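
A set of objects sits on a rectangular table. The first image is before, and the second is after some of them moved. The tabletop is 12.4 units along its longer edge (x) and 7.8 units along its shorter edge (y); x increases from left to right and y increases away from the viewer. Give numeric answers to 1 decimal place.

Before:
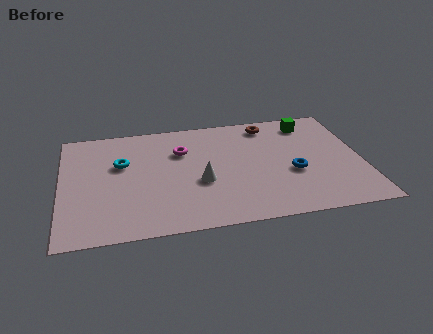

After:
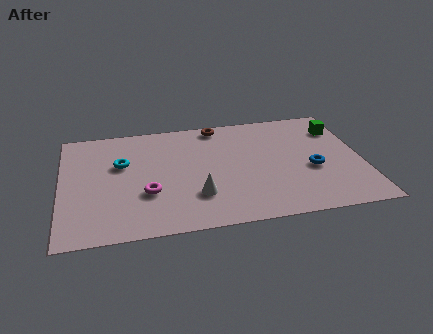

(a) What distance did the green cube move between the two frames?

1.3

From (10.4, 6.5) to (11.6, 5.9), the green cube covered √(1.2² + 0.6²) ≈ 1.3 units.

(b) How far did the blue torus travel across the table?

0.8

The blue torus was near (9.5, 3.1) before and (10.3, 3.2) after, so it travelled √(0.8² + 0.1²) ≈ 0.8 units.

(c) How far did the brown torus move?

2.1

From (8.7, 6.7) to (6.6, 7.0), the brown torus covered √(2.1² + 0.3²) ≈ 2.1 units.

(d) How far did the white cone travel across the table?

0.9

The white cone moved from about (5.7, 3.1) to (5.5, 2.2), a distance of √(0.2² + 0.9²) ≈ 0.9.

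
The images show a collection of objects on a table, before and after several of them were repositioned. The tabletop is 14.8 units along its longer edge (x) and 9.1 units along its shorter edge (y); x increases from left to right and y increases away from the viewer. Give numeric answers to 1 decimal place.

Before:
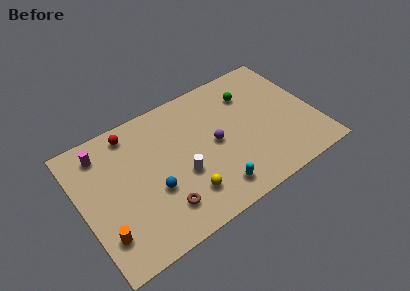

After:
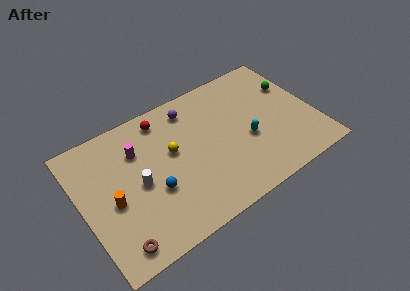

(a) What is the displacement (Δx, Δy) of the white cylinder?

(-2.6, 0.8)

The white cylinder was at about (6.1, 3.5) and moved to about (3.5, 4.3).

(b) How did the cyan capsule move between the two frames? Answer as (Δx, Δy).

(2.6, 2.2)

The cyan capsule was at about (7.8, 1.5) and moved to about (10.4, 3.7).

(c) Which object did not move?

the blue sphere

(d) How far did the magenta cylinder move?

2.3

The magenta cylinder moved from about (1.7, 7.5) to (3.8, 6.5), a distance of √(2.1² + 1.0²) ≈ 2.3.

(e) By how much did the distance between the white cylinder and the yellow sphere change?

+1.1

They were about 1.4 units apart before and 2.5 after — 1.1 units further apart.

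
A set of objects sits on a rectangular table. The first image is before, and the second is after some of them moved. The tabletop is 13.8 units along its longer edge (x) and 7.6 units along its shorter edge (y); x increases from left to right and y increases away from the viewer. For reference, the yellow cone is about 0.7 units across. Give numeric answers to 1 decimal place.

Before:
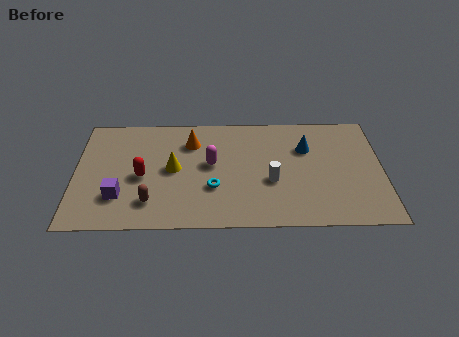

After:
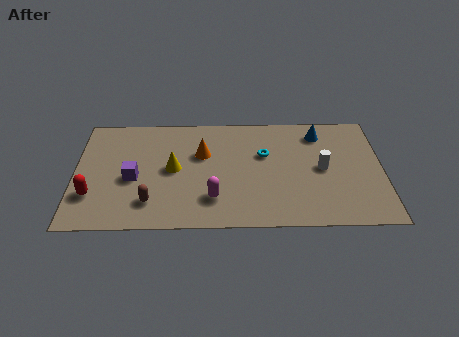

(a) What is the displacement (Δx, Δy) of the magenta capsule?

(0.1, -2.3)

The magenta capsule started near (6.1, 4.2) and ended near (6.2, 1.9).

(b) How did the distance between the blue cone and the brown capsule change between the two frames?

+1.0

The distance was about 7.8 in the first image and 8.8 in the second, so they moved 1.0 units further apart.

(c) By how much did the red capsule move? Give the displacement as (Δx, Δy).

(-2.2, -1.2)

The red capsule was at about (3.0, 3.4) and moved to about (0.8, 2.2).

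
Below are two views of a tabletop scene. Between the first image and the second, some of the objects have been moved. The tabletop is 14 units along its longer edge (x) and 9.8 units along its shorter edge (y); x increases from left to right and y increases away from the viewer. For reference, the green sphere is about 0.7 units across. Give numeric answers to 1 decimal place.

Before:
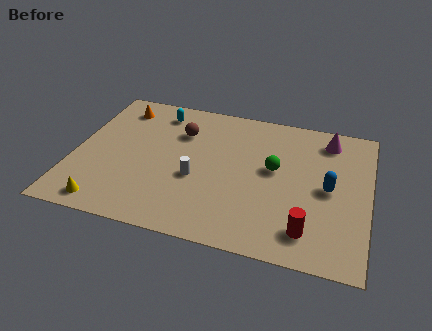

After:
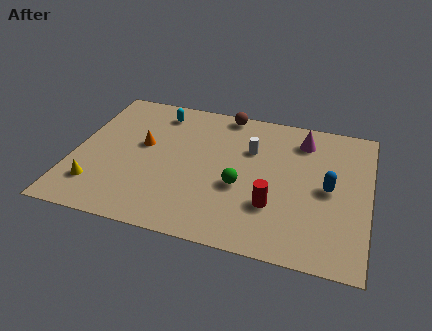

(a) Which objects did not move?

the blue capsule and the cyan capsule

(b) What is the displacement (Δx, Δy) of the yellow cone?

(-0.6, 1.1)

The yellow cone started near (1.9, 1.1) and ended near (1.3, 2.2).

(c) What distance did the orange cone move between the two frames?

2.9

The orange cone moved from about (1.8, 8.1) to (3.2, 5.6), a distance of √(1.4² + 2.5²) ≈ 2.9.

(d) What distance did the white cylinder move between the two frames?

3.6

The white cylinder was near (5.9, 3.9) before and (8.3, 6.6) after, so it travelled √(2.4² + 2.7²) ≈ 3.6 units.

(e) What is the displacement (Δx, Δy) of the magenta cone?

(-1.2, -0.3)

The magenta cone started near (11.9, 8.2) and ended near (10.7, 7.9).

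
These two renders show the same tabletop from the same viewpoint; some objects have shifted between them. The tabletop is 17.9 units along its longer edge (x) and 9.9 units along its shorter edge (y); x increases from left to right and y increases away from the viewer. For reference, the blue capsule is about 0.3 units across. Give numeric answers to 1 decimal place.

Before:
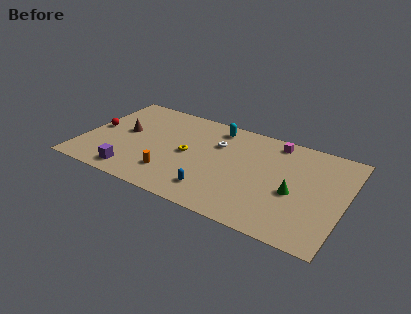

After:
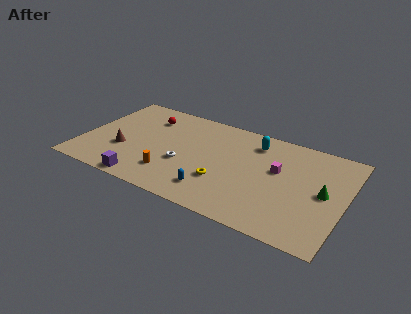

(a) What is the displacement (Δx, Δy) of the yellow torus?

(2.7, -1.7)

The yellow torus started near (7.2, 4.9) and ended near (9.9, 3.2).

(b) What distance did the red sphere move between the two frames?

4.1

The red sphere moved from about (0.8, 5.0) to (4.0, 7.6), a distance of √(3.2² + 2.6²) ≈ 4.1.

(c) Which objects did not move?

the blue capsule and the orange cylinder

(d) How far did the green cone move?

2.1

The green cone moved from about (14.6, 4.2) to (16.5, 5.0), a distance of √(1.9² + 0.8²) ≈ 2.1.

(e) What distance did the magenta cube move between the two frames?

2.8

The magenta cube moved from about (12.8, 8.7) to (13.3, 5.9), a distance of √(0.5² + 2.8²) ≈ 2.8.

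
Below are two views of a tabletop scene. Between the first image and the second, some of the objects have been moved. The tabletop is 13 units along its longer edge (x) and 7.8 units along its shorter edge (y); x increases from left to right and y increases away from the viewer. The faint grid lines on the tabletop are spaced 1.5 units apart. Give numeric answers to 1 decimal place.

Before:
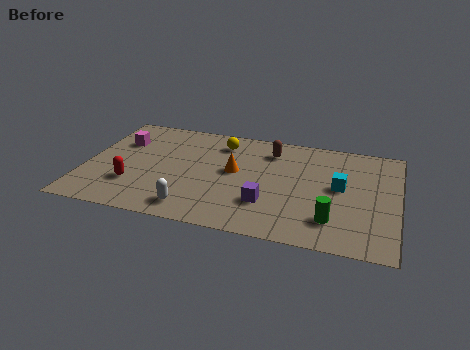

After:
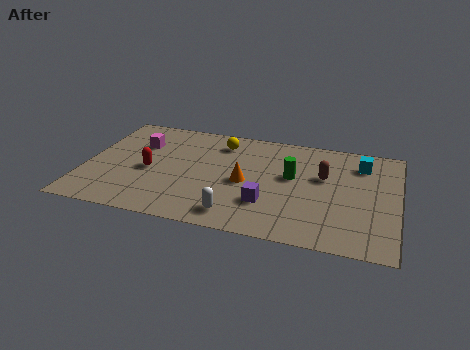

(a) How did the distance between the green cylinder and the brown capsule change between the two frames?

-3.9

They were about 5.2 units apart before and 1.3 after — 3.9 units closer together.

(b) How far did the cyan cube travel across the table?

2.1

The cyan cube moved from about (10.6, 4.2) to (11.4, 6.1), a distance of √(0.8² + 1.9²) ≈ 2.1.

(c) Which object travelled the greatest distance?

the green cylinder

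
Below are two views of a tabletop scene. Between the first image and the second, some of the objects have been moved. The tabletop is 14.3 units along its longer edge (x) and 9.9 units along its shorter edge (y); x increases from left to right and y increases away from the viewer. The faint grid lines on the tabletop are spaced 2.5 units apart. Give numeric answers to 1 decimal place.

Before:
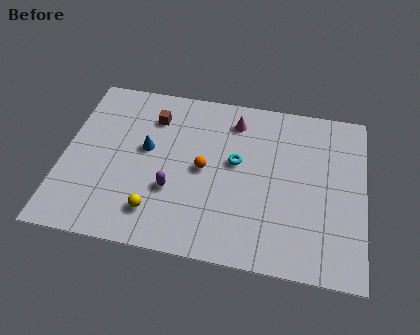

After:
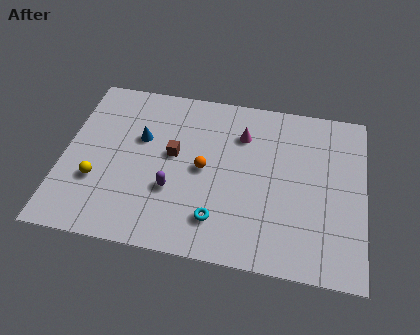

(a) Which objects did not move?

the orange sphere and the purple capsule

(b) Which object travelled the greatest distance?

the cyan torus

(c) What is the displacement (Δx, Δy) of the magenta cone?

(0.4, -0.8)

From the two frames, the magenta cone sits at roughly (8.0, 8.1) before and (8.4, 7.3) after.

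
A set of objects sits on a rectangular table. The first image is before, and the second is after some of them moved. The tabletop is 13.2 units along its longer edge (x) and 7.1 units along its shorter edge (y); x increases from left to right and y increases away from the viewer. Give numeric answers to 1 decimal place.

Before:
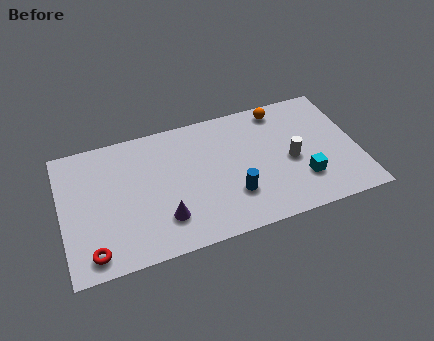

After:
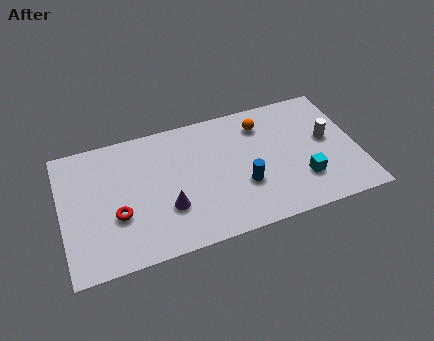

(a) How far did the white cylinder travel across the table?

1.8

From (10.2, 3.2) to (11.9, 3.9), the white cylinder covered √(1.7² + 0.7²) ≈ 1.8 units.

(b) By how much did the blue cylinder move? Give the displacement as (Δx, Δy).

(0.5, 0.4)

The blue cylinder was at about (7.5, 2.1) and moved to about (8.0, 2.5).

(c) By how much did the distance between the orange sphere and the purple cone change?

-1.5

Before: roughly 7.1 units apart; after: 5.6. That's 1.5 units closer together.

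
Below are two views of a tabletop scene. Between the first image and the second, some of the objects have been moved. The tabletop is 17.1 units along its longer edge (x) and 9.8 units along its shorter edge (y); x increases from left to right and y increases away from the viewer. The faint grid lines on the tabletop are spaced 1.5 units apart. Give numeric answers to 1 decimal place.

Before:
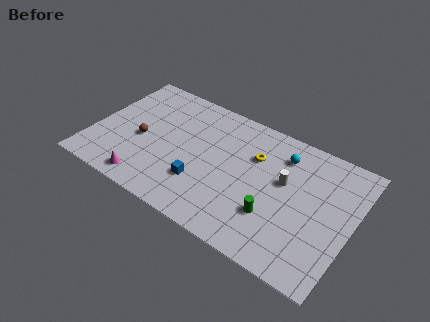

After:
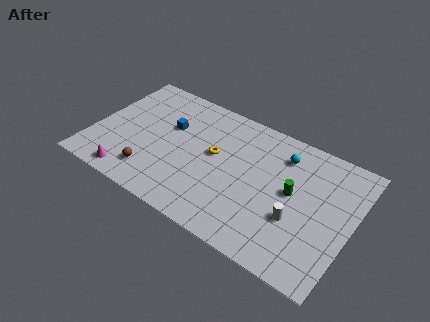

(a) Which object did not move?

the cyan sphere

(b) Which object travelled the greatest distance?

the blue cube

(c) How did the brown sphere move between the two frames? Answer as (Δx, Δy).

(1.1, -2.3)

The brown sphere started near (3.2, 4.3) and ended near (4.3, 2.0).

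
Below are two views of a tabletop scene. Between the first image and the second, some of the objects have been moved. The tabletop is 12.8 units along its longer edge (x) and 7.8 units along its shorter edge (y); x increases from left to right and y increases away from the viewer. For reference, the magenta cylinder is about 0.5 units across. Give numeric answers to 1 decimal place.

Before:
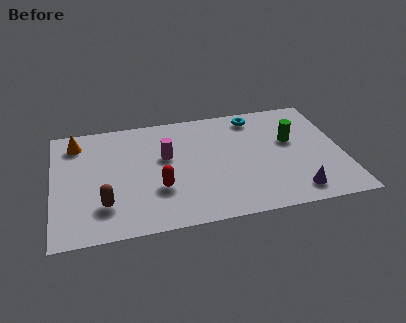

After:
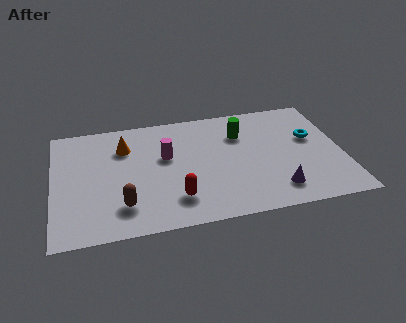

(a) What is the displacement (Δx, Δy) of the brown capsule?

(0.8, -0.2)

From the two frames, the brown capsule sits at roughly (2.2, 2.0) before and (3.0, 1.8) after.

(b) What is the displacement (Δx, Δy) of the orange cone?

(2.1, -0.7)

The orange cone was at about (1.1, 6.4) and moved to about (3.2, 5.7).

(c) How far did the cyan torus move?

3.1

The cyan torus moved from about (9.1, 6.7) to (11.5, 4.7), a distance of √(2.4² + 2.0²) ≈ 3.1.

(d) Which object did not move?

the magenta cylinder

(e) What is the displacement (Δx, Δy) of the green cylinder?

(-2.2, 0.9)

The green cylinder was at about (10.6, 4.7) and moved to about (8.4, 5.6).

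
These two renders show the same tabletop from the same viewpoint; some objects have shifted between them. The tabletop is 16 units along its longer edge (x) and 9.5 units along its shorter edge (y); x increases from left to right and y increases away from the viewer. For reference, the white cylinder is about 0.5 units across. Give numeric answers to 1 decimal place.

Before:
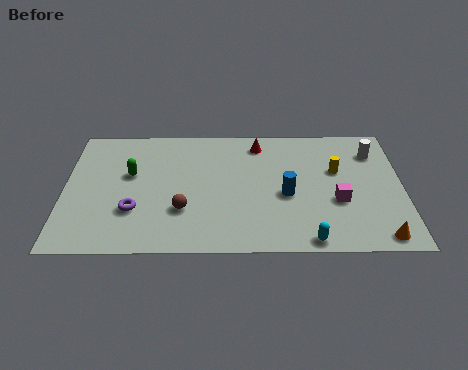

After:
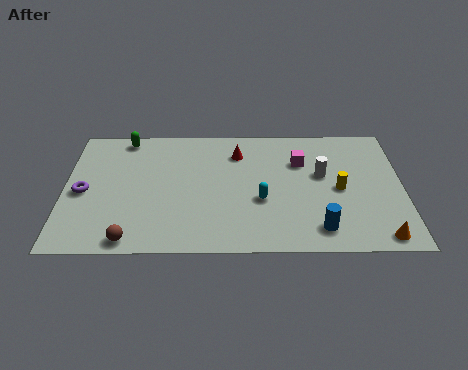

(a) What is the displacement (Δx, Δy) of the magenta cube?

(-1.7, 3.0)

From the two frames, the magenta cube sits at roughly (12.9, 3.6) before and (11.2, 6.6) after.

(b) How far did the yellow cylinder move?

1.4

The yellow cylinder moved from about (12.9, 5.9) to (13.0, 4.5), a distance of √(0.1² + 1.4²) ≈ 1.4.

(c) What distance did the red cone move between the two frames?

1.2

From (9.2, 8.0) to (8.2, 7.3), the red cone covered √(1.0² + 0.7²) ≈ 1.2 units.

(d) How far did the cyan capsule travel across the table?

3.6

From (11.5, 0.8) to (9.3, 3.7), the cyan capsule covered √(2.2² + 2.9²) ≈ 3.6 units.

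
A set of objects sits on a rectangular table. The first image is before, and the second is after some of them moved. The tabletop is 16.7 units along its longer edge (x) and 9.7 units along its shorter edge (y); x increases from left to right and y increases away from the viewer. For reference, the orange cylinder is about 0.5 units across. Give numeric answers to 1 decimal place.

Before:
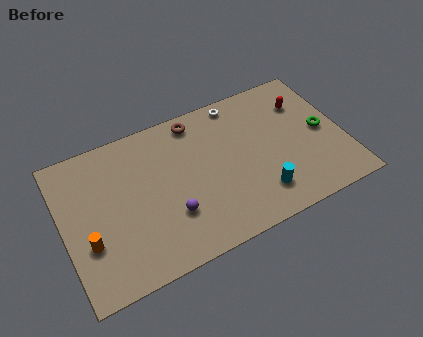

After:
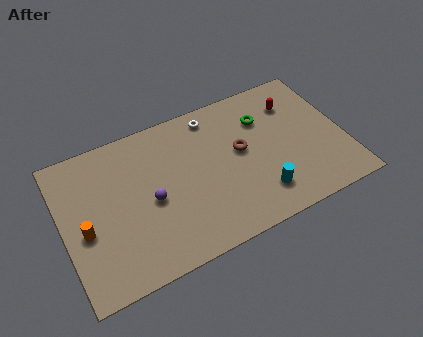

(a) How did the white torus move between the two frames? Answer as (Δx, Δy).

(-1.6, -0.3)

From the two frames, the white torus sits at roughly (10.9, 8.7) before and (9.3, 8.4) after.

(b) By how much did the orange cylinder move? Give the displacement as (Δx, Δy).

(-0.1, 0.8)

The orange cylinder was at about (1.3, 3.3) and moved to about (1.2, 4.1).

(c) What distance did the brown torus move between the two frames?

3.9

The brown torus was near (8.3, 8.5) before and (10.6, 5.4) after, so it travelled √(2.3² + 3.1²) ≈ 3.9 units.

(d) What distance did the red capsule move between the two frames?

0.6

The red capsule moved from about (14.7, 7.1) to (14.1, 7.3), a distance of √(0.6² + 0.2²) ≈ 0.6.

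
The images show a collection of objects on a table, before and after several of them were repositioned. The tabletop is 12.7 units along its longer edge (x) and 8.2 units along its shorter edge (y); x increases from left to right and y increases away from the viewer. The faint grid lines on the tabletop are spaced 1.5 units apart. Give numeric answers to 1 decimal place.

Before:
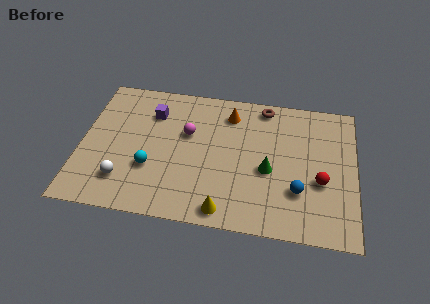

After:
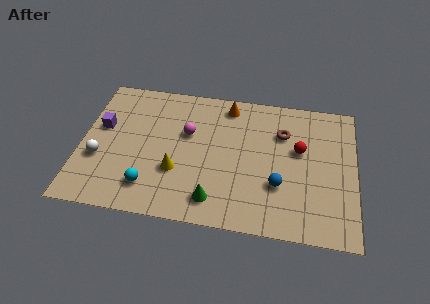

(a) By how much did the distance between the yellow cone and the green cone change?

-0.9

Before: roughly 3.2 units apart; after: 2.3. That's 0.9 units closer together.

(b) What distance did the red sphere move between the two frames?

2.0

The red sphere was near (11.1, 3.2) before and (10.1, 4.9) after, so it travelled √(1.0² + 1.7²) ≈ 2.0 units.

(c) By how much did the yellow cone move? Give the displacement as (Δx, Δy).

(-2.3, 1.9)

From the two frames, the yellow cone sits at roughly (6.8, 0.9) before and (4.5, 2.8) after.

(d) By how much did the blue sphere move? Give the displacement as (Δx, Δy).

(-0.9, 0.2)

From the two frames, the blue sphere sits at roughly (10.1, 2.5) before and (9.2, 2.7) after.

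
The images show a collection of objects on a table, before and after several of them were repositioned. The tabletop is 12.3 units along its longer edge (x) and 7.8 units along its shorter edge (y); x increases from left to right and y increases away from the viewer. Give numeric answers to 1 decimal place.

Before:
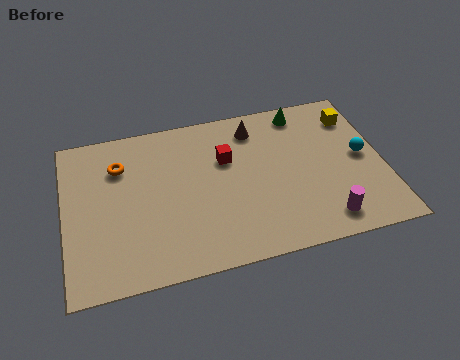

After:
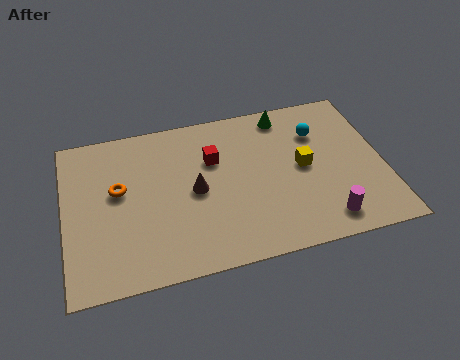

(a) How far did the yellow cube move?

3.0

The yellow cube moved from about (11.4, 6.1) to (9.2, 4.0), a distance of √(2.2² + 2.1²) ≈ 3.0.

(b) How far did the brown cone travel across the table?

3.6

The brown cone was near (7.5, 6.4) before and (5.0, 3.8) after, so it travelled √(2.5² + 2.6²) ≈ 3.6 units.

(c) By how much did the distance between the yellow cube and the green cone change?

+0.7

They were about 2.1 units apart before and 2.8 after — 0.7 units further apart.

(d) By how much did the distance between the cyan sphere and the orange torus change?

-1.6

They were about 9.5 units apart before and 7.9 after — 1.6 units closer together.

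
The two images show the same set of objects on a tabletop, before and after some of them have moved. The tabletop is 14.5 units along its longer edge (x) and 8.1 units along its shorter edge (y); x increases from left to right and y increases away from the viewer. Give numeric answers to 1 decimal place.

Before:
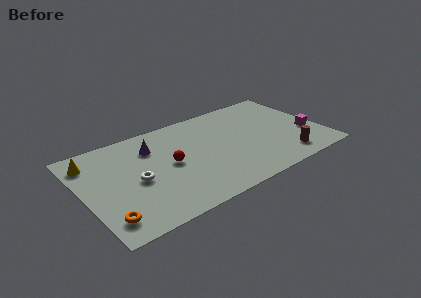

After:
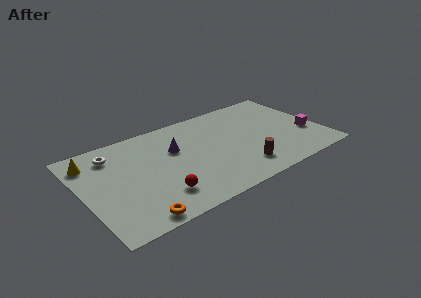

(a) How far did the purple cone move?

1.5

From (4.4, 6.0) to (5.7, 5.2), the purple cone covered √(1.3² + 0.8²) ≈ 1.5 units.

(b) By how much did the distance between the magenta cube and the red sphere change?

+1.0

Before: roughly 8.5 units apart; after: 9.5. That's 1.0 units further apart.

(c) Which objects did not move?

the magenta cube and the yellow cone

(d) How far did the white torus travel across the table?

3.0

From (3.1, 3.7) to (2.1, 6.5), the white torus covered √(1.0² + 2.8²) ≈ 3.0 units.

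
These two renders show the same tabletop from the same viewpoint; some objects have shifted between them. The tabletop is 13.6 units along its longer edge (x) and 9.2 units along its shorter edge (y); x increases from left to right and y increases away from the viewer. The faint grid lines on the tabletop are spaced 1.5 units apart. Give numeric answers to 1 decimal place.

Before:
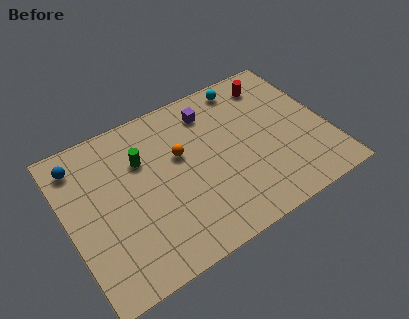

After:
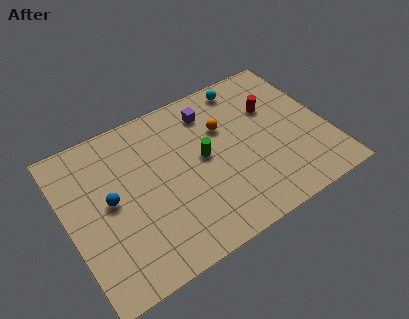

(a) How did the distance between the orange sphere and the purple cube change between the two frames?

-1.2

The distance was about 2.6 in the first image and 1.4 in the second, so they moved 1.2 units closer together.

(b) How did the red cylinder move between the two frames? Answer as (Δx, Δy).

(-0.3, -1.5)

From the two frames, the red cylinder sits at roughly (11.3, 7.6) before and (11.0, 6.1) after.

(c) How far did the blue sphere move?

3.0

The blue sphere moved from about (1.0, 7.6) to (2.2, 4.8), a distance of √(1.2² + 2.8²) ≈ 3.0.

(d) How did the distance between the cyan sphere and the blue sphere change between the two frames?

-0.5

The distance was about 8.9 in the first image and 8.4 in the second, so they moved 0.5 units closer together.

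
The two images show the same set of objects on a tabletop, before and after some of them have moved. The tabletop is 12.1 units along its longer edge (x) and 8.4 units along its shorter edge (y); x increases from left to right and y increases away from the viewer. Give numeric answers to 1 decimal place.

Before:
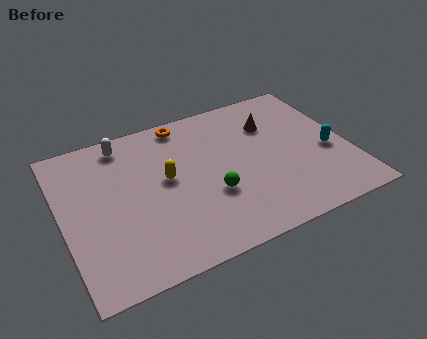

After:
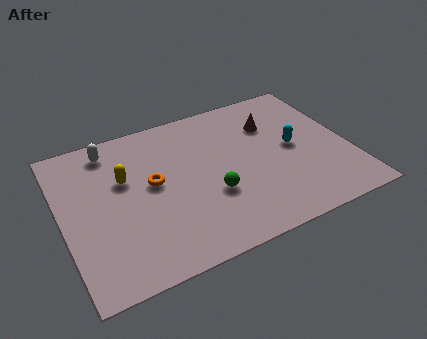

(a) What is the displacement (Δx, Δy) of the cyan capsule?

(-1.4, 0.8)

The cyan capsule was at about (11.2, 3.5) and moved to about (9.8, 4.3).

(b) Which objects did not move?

the green sphere and the brown cone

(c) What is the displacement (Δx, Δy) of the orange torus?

(-1.7, -2.9)

The orange torus was at about (5.5, 7.5) and moved to about (3.8, 4.6).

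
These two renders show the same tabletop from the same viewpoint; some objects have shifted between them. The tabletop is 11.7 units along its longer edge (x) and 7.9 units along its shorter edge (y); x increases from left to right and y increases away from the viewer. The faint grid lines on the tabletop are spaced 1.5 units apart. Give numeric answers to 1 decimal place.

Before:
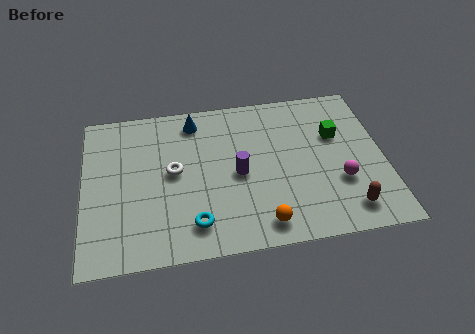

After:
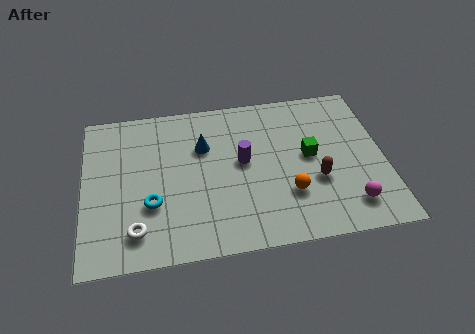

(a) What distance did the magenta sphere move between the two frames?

1.2

From (9.9, 2.7) to (10.2, 1.5), the magenta sphere covered √(0.3² + 1.2²) ≈ 1.2 units.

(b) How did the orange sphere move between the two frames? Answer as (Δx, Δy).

(1.1, 1.3)

The orange sphere started near (6.8, 1.1) and ended near (7.9, 2.4).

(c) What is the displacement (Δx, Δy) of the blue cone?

(0.3, -1.4)

The blue cone started near (4.4, 6.7) and ended near (4.7, 5.3).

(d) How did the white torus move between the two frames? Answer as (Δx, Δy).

(-1.5, -2.7)

The white torus started near (3.5, 4.2) and ended near (2.0, 1.5).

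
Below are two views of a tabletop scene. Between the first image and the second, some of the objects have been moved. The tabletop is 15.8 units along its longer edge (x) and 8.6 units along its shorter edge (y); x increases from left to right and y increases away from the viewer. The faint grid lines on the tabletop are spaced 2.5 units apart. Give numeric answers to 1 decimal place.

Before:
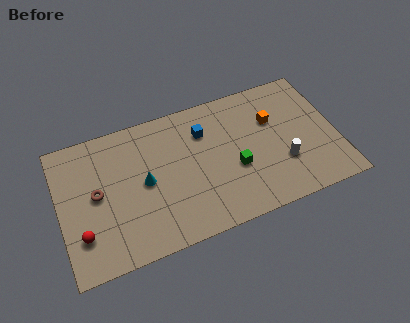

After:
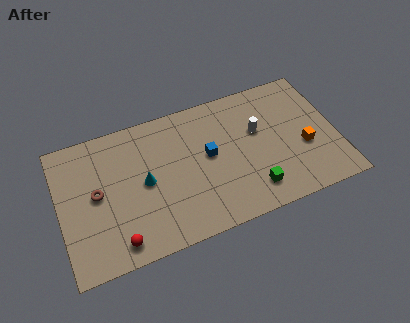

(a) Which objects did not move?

the brown torus and the cyan cone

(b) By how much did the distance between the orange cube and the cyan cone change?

+1.5

The distance was about 7.6 in the first image and 9.1 in the second, so they moved 1.5 units further apart.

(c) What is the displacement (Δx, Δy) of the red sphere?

(1.9, -1.1)

The red sphere was at about (1.1, 2.3) and moved to about (3.0, 1.2).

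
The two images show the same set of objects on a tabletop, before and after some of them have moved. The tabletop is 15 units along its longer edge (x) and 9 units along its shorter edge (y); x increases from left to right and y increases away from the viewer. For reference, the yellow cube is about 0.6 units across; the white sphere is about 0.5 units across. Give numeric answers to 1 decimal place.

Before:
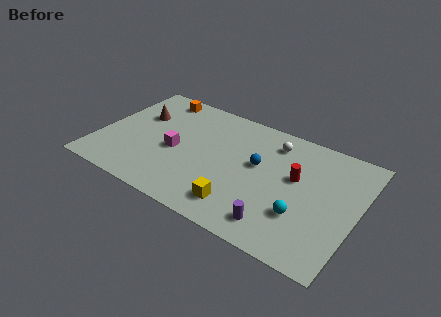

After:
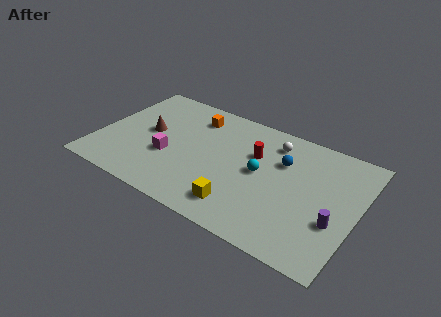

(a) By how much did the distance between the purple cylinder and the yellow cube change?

+3.2

Before: roughly 2.2 units apart; after: 5.4. That's 3.2 units further apart.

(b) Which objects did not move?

the yellow cube and the white sphere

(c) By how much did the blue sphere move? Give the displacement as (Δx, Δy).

(1.3, 0.9)

From the two frames, the blue sphere sits at roughly (9.2, 5.2) before and (10.5, 6.1) after.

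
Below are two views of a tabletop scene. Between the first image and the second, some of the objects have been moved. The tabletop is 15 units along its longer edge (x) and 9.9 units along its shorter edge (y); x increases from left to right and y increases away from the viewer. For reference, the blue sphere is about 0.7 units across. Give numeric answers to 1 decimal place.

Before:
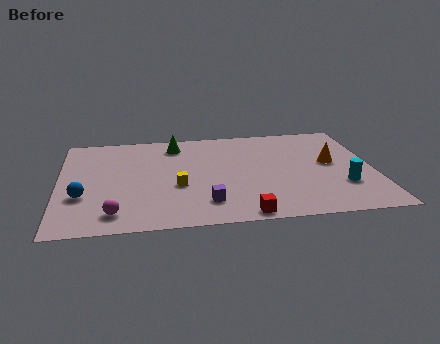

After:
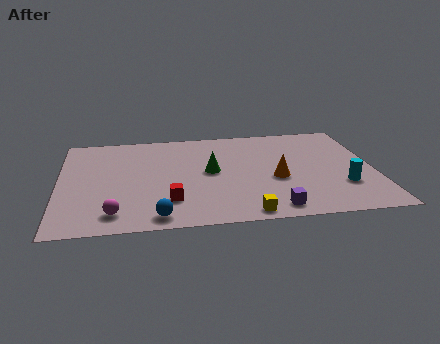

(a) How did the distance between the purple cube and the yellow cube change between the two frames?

-0.9

The distance was about 2.2 in the first image and 1.3 in the second, so they moved 0.9 units closer together.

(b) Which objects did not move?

the magenta sphere and the cyan cylinder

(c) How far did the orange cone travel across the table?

3.0

The orange cone was near (13.0, 5.4) before and (10.3, 4.1) after, so it travelled √(2.7² + 1.3²) ≈ 3.0 units.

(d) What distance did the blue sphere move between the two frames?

4.2

The blue sphere moved from about (1.1, 3.4) to (4.6, 1.1), a distance of √(3.5² + 2.3²) ≈ 4.2.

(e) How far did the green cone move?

3.4

The green cone was near (5.6, 8.2) before and (7.2, 5.2) after, so it travelled √(1.6² + 3.0²) ≈ 3.4 units.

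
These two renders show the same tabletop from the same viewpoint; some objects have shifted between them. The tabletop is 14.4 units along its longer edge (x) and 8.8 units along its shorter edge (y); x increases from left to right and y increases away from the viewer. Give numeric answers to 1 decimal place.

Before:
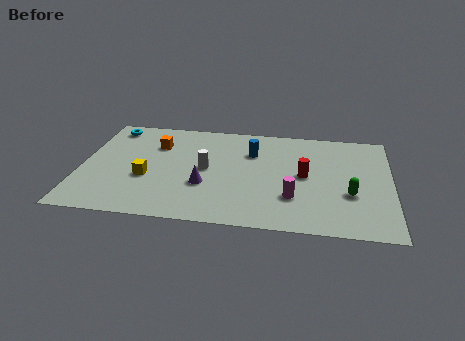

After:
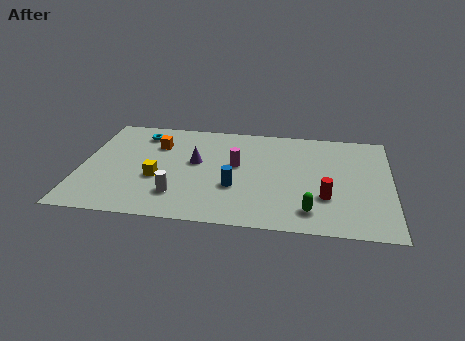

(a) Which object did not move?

the orange cube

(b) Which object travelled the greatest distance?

the magenta cylinder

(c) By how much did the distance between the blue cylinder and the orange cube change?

+0.5

Before: roughly 4.5 units apart; after: 5.0. That's 0.5 units further apart.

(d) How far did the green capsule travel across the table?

2.4

The green capsule was near (12.5, 3.2) before and (10.7, 1.6) after, so it travelled √(1.8² + 1.6²) ≈ 2.4 units.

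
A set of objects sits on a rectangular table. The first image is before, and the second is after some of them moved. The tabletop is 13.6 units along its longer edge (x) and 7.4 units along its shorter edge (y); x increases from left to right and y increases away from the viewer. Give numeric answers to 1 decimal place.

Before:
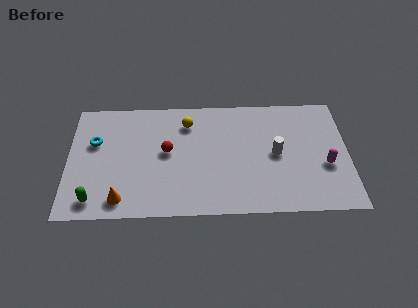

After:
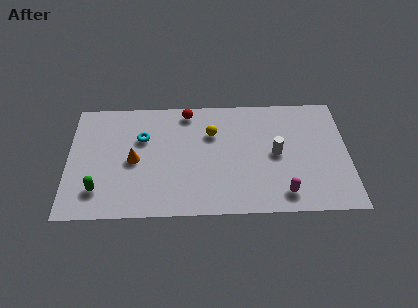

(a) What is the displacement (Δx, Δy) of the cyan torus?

(2.3, 0.2)

The cyan torus was at about (1.3, 4.7) and moved to about (3.6, 4.9).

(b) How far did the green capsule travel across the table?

0.6

The green capsule was near (1.3, 1.1) before and (1.5, 1.7) after, so it travelled √(0.2² + 0.6²) ≈ 0.6 units.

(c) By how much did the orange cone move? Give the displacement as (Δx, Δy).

(0.6, 2.4)

The orange cone started near (2.6, 1.1) and ended near (3.2, 3.5).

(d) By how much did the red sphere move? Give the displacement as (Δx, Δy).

(1.0, 2.5)

From the two frames, the red sphere sits at roughly (4.8, 4.0) before and (5.8, 6.5) after.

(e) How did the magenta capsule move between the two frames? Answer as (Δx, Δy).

(-2.1, -1.7)

From the two frames, the magenta capsule sits at roughly (12.5, 2.9) before and (10.4, 1.2) after.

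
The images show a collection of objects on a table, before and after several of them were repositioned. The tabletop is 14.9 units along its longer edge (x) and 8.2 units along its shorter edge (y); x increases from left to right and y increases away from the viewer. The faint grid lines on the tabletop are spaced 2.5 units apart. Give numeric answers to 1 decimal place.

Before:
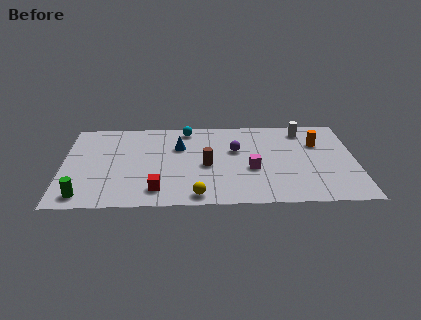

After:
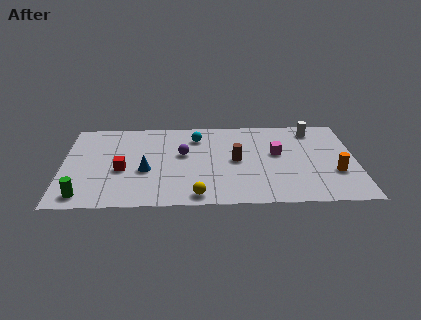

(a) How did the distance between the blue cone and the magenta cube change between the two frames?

+2.5

They were about 4.3 units apart before and 6.8 after — 2.5 units further apart.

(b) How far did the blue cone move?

2.8

The blue cone moved from about (5.9, 5.5) to (4.2, 3.3), a distance of √(1.7² + 2.2²) ≈ 2.8.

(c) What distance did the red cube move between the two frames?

2.6

From (4.8, 1.5) to (3.0, 3.4), the red cube covered √(1.8² + 1.9²) ≈ 2.6 units.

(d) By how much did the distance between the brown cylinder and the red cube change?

+2.5

The distance was about 3.3 in the first image and 5.8 in the second, so they moved 2.5 units further apart.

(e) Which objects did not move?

the green cylinder and the yellow sphere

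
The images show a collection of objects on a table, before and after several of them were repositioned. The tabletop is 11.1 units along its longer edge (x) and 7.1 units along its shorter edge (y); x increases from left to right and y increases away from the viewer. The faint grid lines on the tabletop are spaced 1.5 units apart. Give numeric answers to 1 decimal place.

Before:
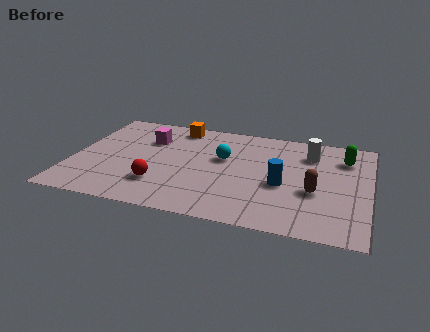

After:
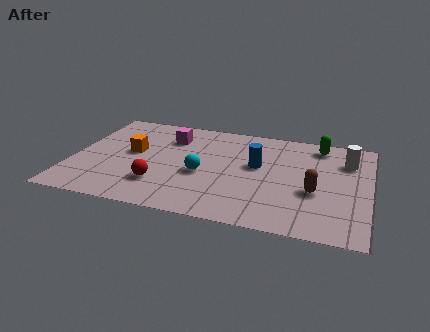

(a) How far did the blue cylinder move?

1.5

The blue cylinder was near (7.9, 3.0) before and (6.9, 4.1) after, so it travelled √(1.0² + 1.1²) ≈ 1.5 units.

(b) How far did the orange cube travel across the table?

2.7

The orange cube was near (3.7, 6.2) before and (2.2, 3.9) after, so it travelled √(1.5² + 2.3²) ≈ 2.7 units.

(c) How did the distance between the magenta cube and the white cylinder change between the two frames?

+0.6

They were about 6.1 units apart before and 6.7 after — 0.6 units further apart.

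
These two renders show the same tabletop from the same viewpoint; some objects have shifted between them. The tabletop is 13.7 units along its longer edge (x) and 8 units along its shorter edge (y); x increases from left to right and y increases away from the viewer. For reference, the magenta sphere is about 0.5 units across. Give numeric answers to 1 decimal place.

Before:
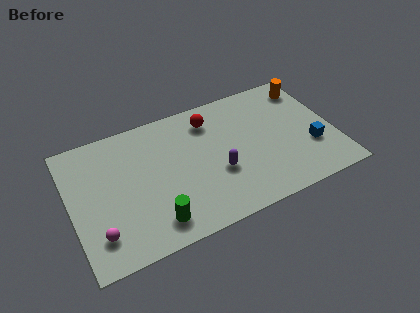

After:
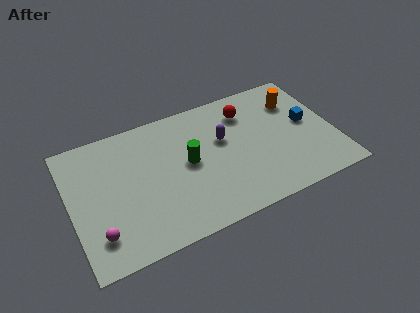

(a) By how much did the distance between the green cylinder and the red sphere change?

-2.2

The distance was about 6.1 in the first image and 3.9 in the second, so they moved 2.2 units closer together.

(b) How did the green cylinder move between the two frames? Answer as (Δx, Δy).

(2.1, 2.8)

From the two frames, the green cylinder sits at roughly (4.0, 1.4) before and (6.1, 4.2) after.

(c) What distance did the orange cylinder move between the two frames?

1.1

The orange cylinder was near (12.8, 6.6) before and (12.0, 5.9) after, so it travelled √(0.8² + 0.7²) ≈ 1.1 units.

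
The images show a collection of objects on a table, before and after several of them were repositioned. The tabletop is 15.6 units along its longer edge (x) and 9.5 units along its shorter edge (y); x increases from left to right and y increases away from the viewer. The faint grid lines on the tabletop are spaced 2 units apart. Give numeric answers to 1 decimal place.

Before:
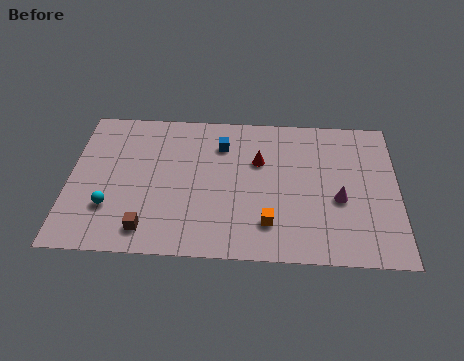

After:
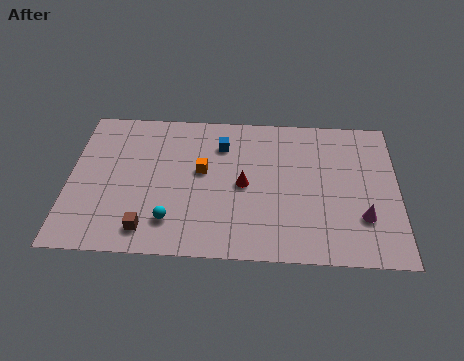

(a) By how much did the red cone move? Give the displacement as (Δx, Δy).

(-0.7, -1.6)

From the two frames, the red cone sits at roughly (9.0, 6.2) before and (8.3, 4.6) after.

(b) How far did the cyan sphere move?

3.0

The cyan sphere was near (2.0, 2.8) before and (4.9, 2.1) after, so it travelled √(2.9² + 0.7²) ≈ 3.0 units.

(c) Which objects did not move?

the blue cube and the brown cube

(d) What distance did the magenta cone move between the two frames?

1.6

The magenta cone was near (12.8, 3.9) before and (13.9, 2.8) after, so it travelled √(1.1² + 1.1²) ≈ 1.6 units.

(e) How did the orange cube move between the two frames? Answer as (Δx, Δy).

(-3.2, 3.2)

From the two frames, the orange cube sits at roughly (9.5, 2.2) before and (6.3, 5.4) after.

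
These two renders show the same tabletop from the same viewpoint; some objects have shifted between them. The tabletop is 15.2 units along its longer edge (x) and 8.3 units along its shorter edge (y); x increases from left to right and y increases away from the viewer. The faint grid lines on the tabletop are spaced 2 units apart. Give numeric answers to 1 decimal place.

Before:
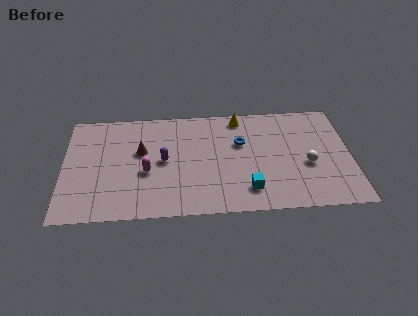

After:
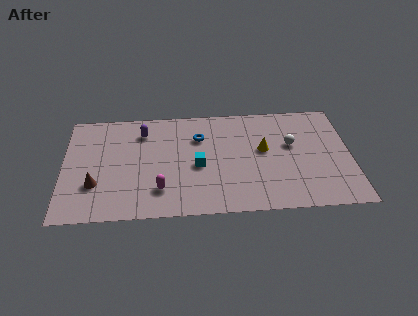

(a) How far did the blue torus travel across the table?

2.3

The blue torus moved from about (9.4, 5.3) to (7.2, 5.9), a distance of √(2.2² + 0.6²) ≈ 2.3.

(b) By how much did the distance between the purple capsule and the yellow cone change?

+1.5

Before: roughly 5.1 units apart; after: 6.6. That's 1.5 units further apart.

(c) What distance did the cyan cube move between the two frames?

3.3

From (9.7, 1.7) to (7.1, 3.7), the cyan cube covered √(2.6² + 2.0²) ≈ 3.3 units.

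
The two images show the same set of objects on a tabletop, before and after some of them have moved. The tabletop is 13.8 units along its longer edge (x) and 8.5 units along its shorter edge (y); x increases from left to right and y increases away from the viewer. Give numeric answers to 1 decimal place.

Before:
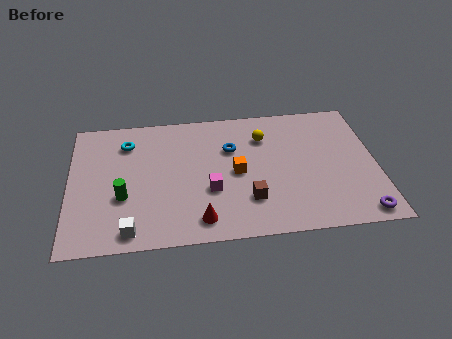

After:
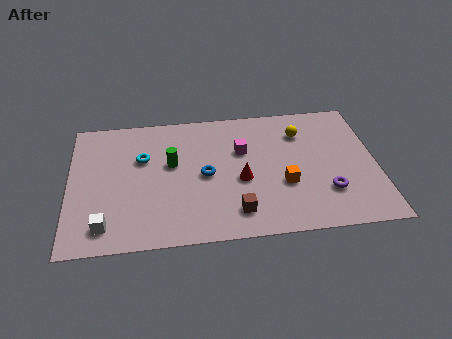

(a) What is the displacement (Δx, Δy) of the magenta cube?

(1.5, 2.4)

The magenta cube started near (6.3, 3.1) and ended near (7.8, 5.5).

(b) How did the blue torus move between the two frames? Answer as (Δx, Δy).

(-1.2, -1.6)

From the two frames, the blue torus sits at roughly (7.3, 5.7) before and (6.1, 4.1) after.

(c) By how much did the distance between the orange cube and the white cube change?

+2.5

The distance was about 5.7 in the first image and 8.2 in the second, so they moved 2.5 units further apart.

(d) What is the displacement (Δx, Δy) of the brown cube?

(-0.6, -0.7)

From the two frames, the brown cube sits at roughly (8.0, 2.3) before and (7.4, 1.6) after.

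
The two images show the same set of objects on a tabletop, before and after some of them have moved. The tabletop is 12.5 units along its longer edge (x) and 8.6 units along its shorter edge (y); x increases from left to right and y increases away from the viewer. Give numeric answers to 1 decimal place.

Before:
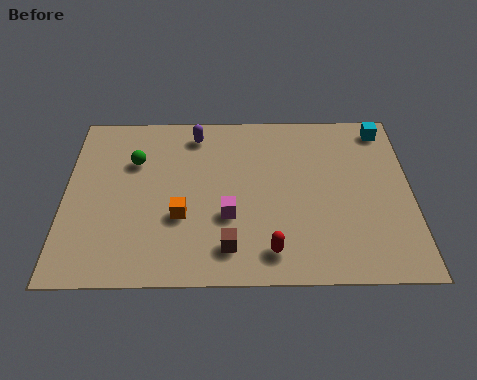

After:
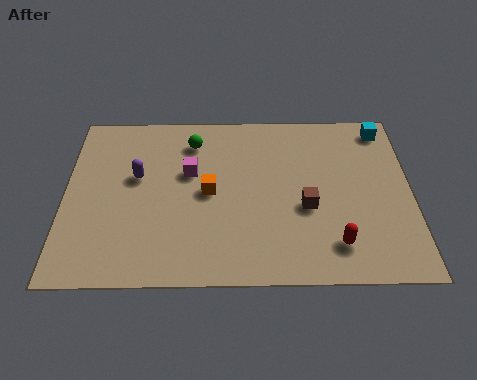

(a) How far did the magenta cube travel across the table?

2.6

From (5.9, 3.1) to (4.5, 5.3), the magenta cube covered √(1.4² + 2.2²) ≈ 2.6 units.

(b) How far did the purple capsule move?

3.0

The purple capsule moved from about (4.7, 7.3) to (2.6, 5.1), a distance of √(2.1² + 2.2²) ≈ 3.0.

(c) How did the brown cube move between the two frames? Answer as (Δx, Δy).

(2.8, 1.9)

The brown cube started near (5.9, 1.6) and ended near (8.7, 3.5).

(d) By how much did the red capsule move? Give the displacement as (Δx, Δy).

(2.3, 0.3)

From the two frames, the red capsule sits at roughly (7.4, 1.4) before and (9.7, 1.7) after.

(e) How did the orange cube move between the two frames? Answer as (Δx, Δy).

(1.0, 1.2)

The orange cube was at about (4.2, 3.1) and moved to about (5.2, 4.3).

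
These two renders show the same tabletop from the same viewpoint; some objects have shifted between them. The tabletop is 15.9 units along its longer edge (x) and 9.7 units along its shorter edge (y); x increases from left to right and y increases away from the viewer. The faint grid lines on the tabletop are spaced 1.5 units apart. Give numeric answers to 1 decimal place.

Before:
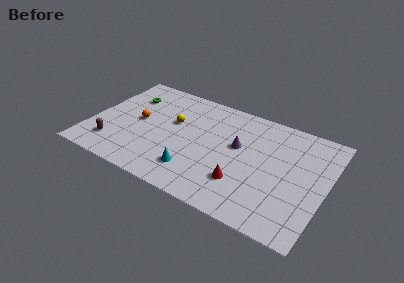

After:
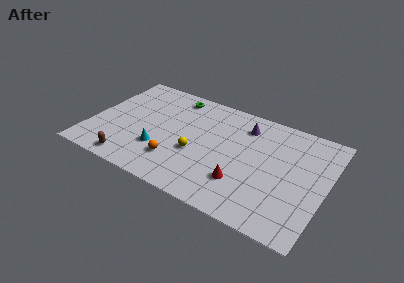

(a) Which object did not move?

the red cone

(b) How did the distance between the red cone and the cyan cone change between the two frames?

+2.5

The distance was about 3.2 in the first image and 5.7 in the second, so they moved 2.5 units further apart.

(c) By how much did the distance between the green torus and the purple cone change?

-2.9

Before: roughly 7.9 units apart; after: 5.0. That's 2.9 units closer together.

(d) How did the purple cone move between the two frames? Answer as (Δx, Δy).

(0.2, 2.0)

From the two frames, the purple cone sits at roughly (9.9, 5.7) before and (10.1, 7.7) after.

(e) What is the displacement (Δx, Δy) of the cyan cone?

(-2.5, 0.8)

The cyan cone was at about (7.4, 2.2) and moved to about (4.9, 3.0).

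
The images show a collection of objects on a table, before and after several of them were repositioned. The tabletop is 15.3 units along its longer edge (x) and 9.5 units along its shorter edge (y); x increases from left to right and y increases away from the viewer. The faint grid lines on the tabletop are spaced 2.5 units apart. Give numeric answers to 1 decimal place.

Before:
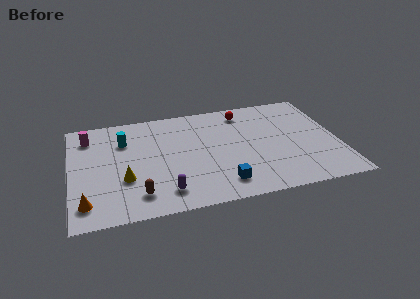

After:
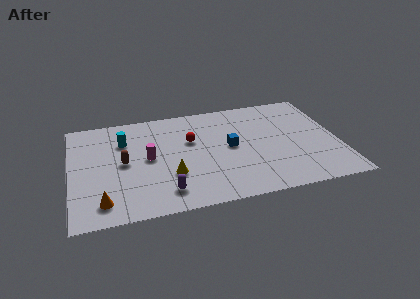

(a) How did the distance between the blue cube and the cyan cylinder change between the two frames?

-1.1

The distance was about 7.4 in the first image and 6.3 in the second, so they moved 1.1 units closer together.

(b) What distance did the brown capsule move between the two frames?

3.1

The brown capsule was near (3.7, 1.8) before and (3.0, 4.8) after, so it travelled √(0.7² + 3.0²) ≈ 3.1 units.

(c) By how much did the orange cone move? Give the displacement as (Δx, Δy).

(0.9, -0.1)

From the two frames, the orange cone sits at roughly (0.8, 1.7) before and (1.7, 1.6) after.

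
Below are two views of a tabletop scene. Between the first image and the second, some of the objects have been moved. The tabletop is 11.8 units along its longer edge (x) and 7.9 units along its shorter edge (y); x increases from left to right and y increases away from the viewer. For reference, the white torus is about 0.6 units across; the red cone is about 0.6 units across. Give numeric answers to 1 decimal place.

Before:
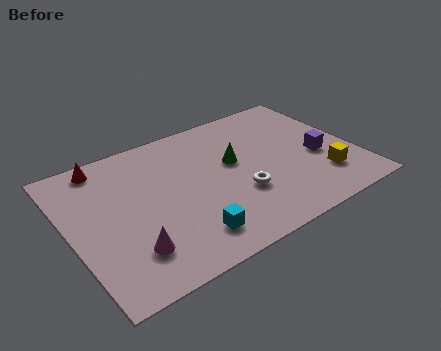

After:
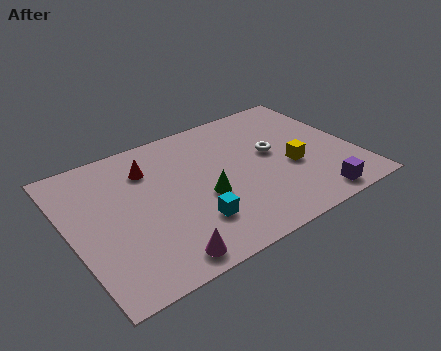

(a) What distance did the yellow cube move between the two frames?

1.6

The yellow cube moved from about (10.2, 2.0) to (9.1, 3.2), a distance of √(1.1² + 1.2²) ≈ 1.6.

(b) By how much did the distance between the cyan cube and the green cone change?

-2.7

They were about 4.0 units apart before and 1.3 after — 2.7 units closer together.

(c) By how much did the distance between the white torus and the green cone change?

+1.4

They were about 1.9 units apart before and 3.3 after — 1.4 units further apart.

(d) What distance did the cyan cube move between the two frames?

0.7

The cyan cube moved from about (4.4, 1.5) to (4.7, 2.1), a distance of √(0.3² + 0.6²) ≈ 0.7.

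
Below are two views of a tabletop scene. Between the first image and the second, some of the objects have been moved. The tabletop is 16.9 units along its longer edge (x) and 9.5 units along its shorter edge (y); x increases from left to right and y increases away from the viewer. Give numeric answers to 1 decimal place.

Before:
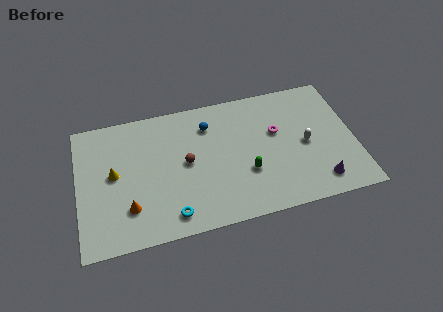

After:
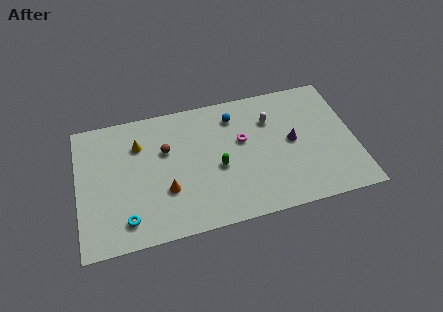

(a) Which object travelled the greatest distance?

the purple cone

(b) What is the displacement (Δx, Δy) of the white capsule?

(-2.0, 2.3)

The white capsule was at about (13.9, 4.5) and moved to about (11.9, 6.8).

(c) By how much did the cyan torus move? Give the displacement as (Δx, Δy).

(-2.7, 0.3)

The cyan torus was at about (5.5, 1.4) and moved to about (2.8, 1.7).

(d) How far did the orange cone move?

2.4

The orange cone moved from about (3.0, 2.5) to (5.3, 3.2), a distance of √(2.3² + 0.7²) ≈ 2.4.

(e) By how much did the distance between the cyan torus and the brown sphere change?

+1.4

The distance was about 3.7 in the first image and 5.1 in the second, so they moved 1.4 units further apart.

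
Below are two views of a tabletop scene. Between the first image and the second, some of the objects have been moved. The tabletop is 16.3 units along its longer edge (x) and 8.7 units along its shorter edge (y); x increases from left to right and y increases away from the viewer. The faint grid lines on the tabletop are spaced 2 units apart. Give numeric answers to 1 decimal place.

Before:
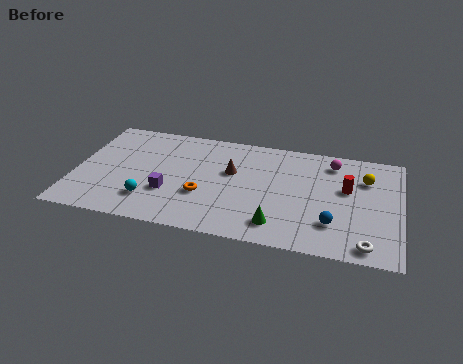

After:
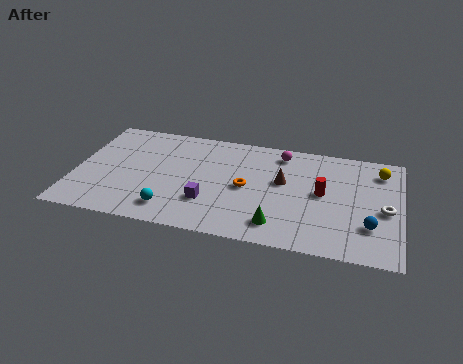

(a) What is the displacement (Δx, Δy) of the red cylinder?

(-1.2, -0.6)

From the two frames, the red cylinder sits at roughly (13.6, 5.2) before and (12.4, 4.6) after.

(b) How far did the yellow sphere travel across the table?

1.1

The yellow sphere moved from about (14.5, 6.2) to (15.2, 7.0), a distance of √(0.7² + 0.8²) ≈ 1.1.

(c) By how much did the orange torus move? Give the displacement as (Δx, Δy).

(2.1, 1.1)

The orange torus started near (6.5, 3.1) and ended near (8.6, 4.2).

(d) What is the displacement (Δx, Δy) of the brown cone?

(2.6, -0.2)

From the two frames, the brown cone sits at roughly (7.8, 5.3) before and (10.4, 5.1) after.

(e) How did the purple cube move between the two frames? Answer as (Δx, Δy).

(2.0, -0.3)

The purple cube started near (4.8, 2.9) and ended near (6.8, 2.6).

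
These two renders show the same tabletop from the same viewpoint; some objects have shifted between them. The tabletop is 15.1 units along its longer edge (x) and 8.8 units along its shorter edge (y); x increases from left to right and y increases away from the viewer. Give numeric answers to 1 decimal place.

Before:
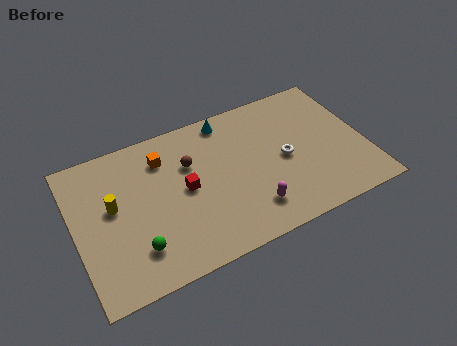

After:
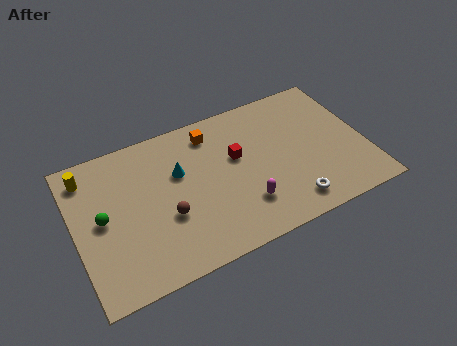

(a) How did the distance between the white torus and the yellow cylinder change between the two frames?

+2.6

They were about 8.9 units apart before and 11.5 after — 2.6 units further apart.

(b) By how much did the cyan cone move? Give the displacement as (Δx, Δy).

(-2.8, -2.2)

From the two frames, the cyan cone sits at roughly (8.3, 7.8) before and (5.5, 5.6) after.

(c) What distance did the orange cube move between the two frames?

2.6

From (4.8, 6.8) to (7.4, 7.3), the orange cube covered √(2.6² + 0.5²) ≈ 2.6 units.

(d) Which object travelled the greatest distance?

the cyan cone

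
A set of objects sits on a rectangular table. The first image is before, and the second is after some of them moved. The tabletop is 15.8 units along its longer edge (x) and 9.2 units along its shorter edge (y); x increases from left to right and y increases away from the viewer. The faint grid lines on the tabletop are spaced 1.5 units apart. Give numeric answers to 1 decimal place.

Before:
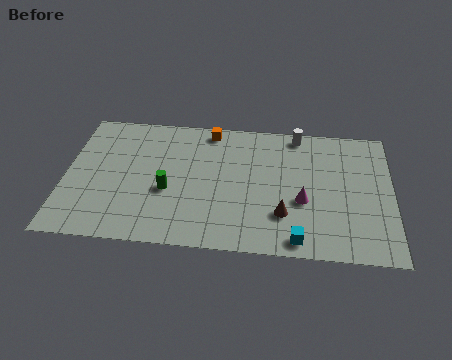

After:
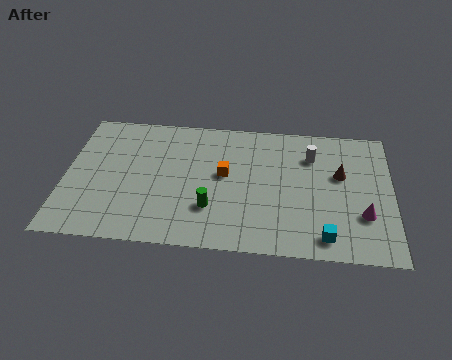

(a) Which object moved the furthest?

the brown cone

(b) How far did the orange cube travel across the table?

3.2

The orange cube was near (6.9, 8.2) before and (7.7, 5.1) after, so it travelled √(0.8² + 3.1²) ≈ 3.2 units.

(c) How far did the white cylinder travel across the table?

1.7

The white cylinder moved from about (11.2, 8.3) to (11.9, 6.8), a distance of √(0.7² + 1.5²) ≈ 1.7.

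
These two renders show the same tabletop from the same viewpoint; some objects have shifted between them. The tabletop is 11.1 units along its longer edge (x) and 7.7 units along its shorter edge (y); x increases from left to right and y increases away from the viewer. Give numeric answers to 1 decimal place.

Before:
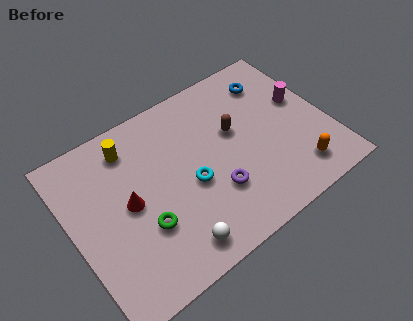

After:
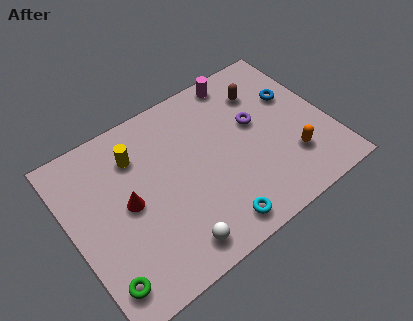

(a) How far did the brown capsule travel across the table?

1.9

The brown capsule moved from about (7.2, 4.6) to (8.7, 5.8), a distance of √(1.5² + 1.2²) ≈ 1.9.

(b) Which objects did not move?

the red cone and the white sphere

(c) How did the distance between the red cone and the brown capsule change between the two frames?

+1.7

They were about 4.9 units apart before and 6.6 after — 1.7 units further apart.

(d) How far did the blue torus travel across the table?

1.4

From (9.2, 6.1) to (9.9, 4.9), the blue torus covered √(0.7² + 1.2²) ≈ 1.4 units.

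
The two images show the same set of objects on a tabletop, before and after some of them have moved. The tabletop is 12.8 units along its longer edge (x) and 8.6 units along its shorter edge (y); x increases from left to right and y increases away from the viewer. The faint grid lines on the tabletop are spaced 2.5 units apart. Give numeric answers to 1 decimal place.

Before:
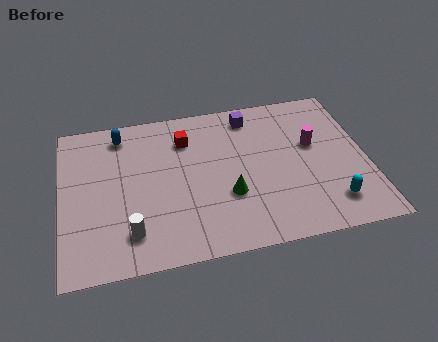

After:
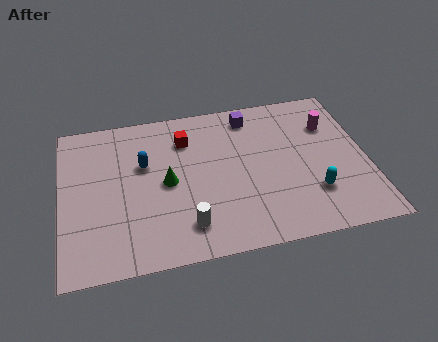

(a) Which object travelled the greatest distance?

the green cone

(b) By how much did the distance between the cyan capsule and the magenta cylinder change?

+0.4

Before: roughly 3.4 units apart; after: 3.8. That's 0.4 units further apart.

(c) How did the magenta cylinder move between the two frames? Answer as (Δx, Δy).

(0.8, 1.0)

The magenta cylinder was at about (10.6, 5.1) and moved to about (11.4, 6.1).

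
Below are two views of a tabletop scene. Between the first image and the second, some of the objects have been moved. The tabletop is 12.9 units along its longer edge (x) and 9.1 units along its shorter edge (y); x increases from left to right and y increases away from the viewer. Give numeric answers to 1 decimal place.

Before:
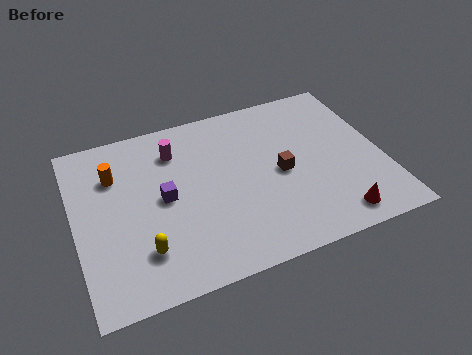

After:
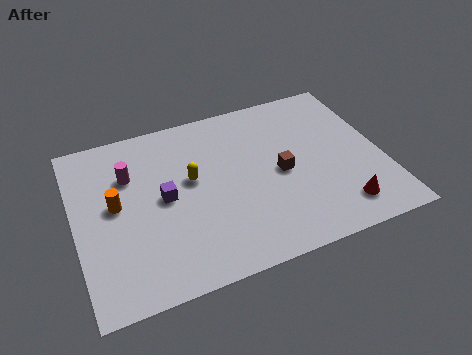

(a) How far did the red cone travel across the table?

0.5

The red cone was near (10.5, 1.2) before and (10.8, 1.6) after, so it travelled √(0.3² + 0.4²) ≈ 0.5 units.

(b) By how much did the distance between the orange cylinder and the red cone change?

-0.5

They were about 10.2 units apart before and 9.7 after — 0.5 units closer together.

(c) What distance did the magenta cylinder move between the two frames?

2.1

The magenta cylinder was near (4.4, 7.0) before and (2.4, 6.3) after, so it travelled √(2.0² + 0.7²) ≈ 2.1 units.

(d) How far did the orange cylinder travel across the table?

1.6

From (1.8, 6.5) to (1.7, 4.9), the orange cylinder covered √(0.1² + 1.6²) ≈ 1.6 units.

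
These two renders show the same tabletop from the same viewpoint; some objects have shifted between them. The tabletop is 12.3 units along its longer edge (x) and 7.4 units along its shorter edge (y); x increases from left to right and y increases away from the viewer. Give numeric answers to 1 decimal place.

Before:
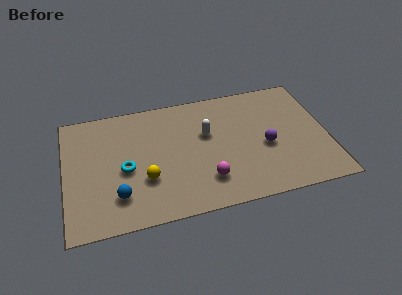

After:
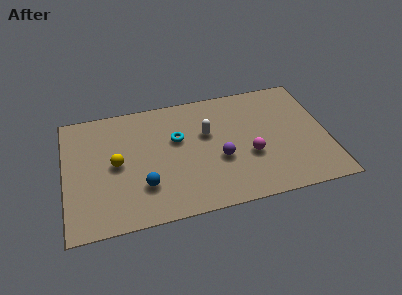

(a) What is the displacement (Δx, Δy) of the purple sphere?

(-2.2, -0.3)

The purple sphere started near (9.4, 3.2) and ended near (7.2, 2.9).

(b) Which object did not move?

the white capsule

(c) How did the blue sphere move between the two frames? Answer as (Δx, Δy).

(1.2, 0.3)

The blue sphere started near (2.4, 1.8) and ended near (3.6, 2.1).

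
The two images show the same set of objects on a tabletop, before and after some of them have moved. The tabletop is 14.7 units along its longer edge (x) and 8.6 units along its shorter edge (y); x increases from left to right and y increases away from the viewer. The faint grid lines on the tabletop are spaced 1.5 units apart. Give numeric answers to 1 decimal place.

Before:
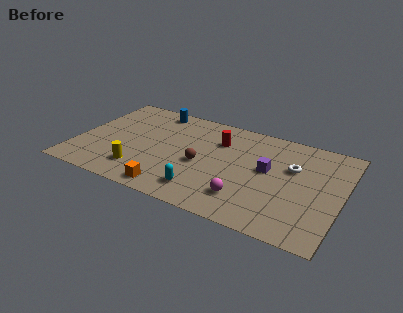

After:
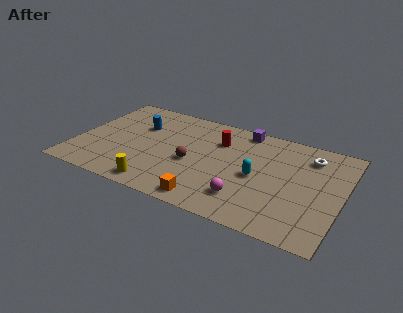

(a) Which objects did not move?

the red cylinder and the magenta sphere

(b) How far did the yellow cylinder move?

1.5

The yellow cylinder was near (3.8, 1.9) before and (5.0, 1.0) after, so it travelled √(1.2² + 0.9²) ≈ 1.5 units.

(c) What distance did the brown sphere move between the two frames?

0.5

The brown sphere moved from about (7.0, 3.8) to (6.5, 3.7), a distance of √(0.5² + 0.1²) ≈ 0.5.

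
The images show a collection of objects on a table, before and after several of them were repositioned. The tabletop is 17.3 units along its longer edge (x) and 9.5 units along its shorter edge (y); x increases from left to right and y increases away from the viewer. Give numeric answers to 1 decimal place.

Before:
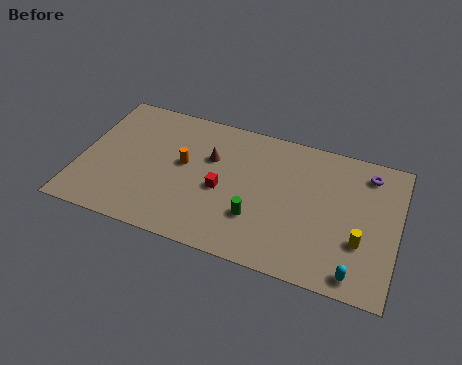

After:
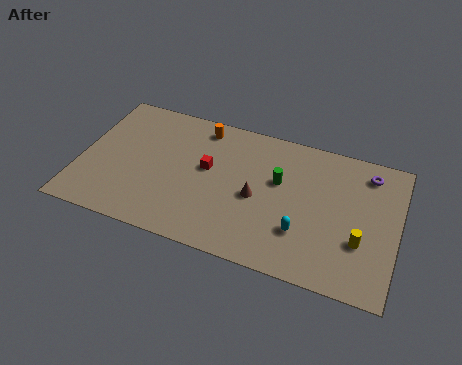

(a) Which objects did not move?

the yellow cylinder and the purple torus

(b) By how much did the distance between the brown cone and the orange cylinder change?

+3.5

Before: roughly 1.7 units apart; after: 5.2. That's 3.5 units further apart.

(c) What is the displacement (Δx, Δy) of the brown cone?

(2.7, -1.9)

The brown cone was at about (7.0, 6.2) and moved to about (9.7, 4.3).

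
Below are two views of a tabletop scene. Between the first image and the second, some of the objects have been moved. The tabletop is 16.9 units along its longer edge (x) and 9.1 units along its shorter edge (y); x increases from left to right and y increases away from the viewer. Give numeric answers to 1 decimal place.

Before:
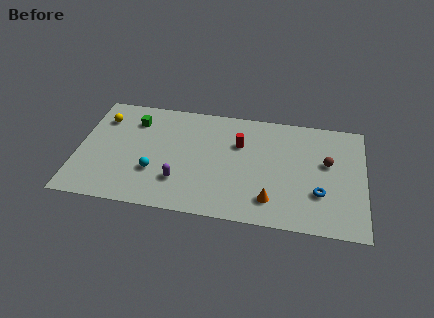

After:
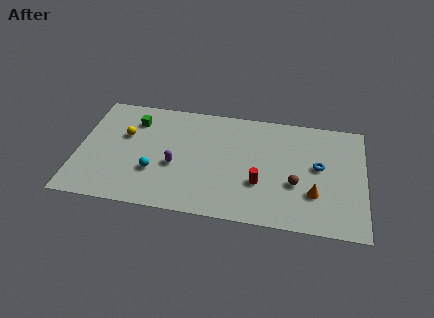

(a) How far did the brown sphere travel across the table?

2.7

From (14.7, 5.4) to (12.9, 3.4), the brown sphere covered √(1.8² + 2.0²) ≈ 2.7 units.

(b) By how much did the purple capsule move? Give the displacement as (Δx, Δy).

(-0.3, 1.2)

The purple capsule was at about (6.1, 2.5) and moved to about (5.8, 3.7).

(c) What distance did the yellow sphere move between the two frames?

1.8

The yellow sphere was near (1.3, 6.9) before and (2.7, 5.7) after, so it travelled √(1.4² + 1.2²) ≈ 1.8 units.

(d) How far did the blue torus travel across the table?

2.1

The blue torus was near (14.3, 2.9) before and (14.2, 5.0) after, so it travelled √(0.1² + 2.1²) ≈ 2.1 units.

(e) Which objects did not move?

the cyan sphere and the green cube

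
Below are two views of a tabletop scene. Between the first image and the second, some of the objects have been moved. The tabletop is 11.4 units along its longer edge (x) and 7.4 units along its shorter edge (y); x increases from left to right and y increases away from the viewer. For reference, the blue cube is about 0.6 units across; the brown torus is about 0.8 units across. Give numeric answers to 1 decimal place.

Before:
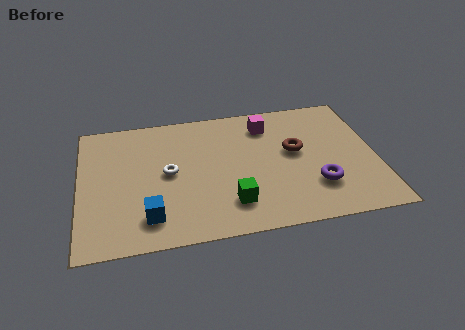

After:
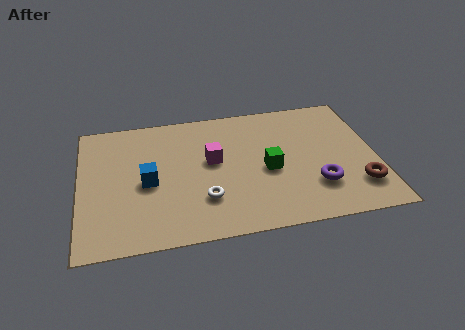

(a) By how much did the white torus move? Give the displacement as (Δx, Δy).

(1.3, -1.7)

The white torus started near (3.4, 3.8) and ended near (4.7, 2.1).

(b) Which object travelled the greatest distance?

the brown torus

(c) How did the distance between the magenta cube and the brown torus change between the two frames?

+4.0

They were about 2.0 units apart before and 6.0 after — 4.0 units further apart.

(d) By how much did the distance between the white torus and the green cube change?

-0.3

The distance was about 3.1 in the first image and 2.8 in the second, so they moved 0.3 units closer together.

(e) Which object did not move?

the purple torus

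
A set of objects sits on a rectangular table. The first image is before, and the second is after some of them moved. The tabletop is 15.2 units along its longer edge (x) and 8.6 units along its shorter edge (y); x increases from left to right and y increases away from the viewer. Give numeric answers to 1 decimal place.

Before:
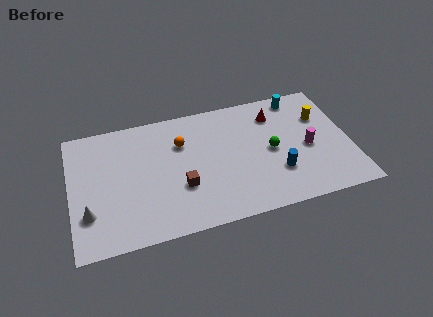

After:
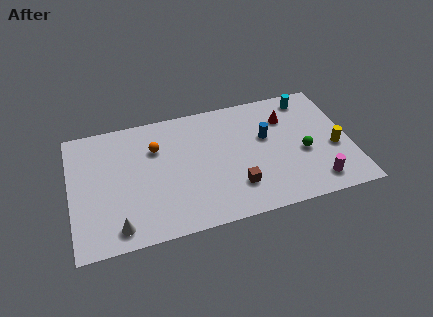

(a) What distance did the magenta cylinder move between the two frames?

2.5

From (12.9, 3.9) to (13.1, 1.4), the magenta cylinder covered √(0.2² + 2.5²) ≈ 2.5 units.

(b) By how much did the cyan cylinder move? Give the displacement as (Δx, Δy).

(0.5, -0.2)

The cyan cylinder started near (12.7, 7.6) and ended near (13.2, 7.4).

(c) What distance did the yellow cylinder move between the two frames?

2.5

The yellow cylinder was near (13.8, 5.9) before and (14.3, 3.5) after, so it travelled √(0.5² + 2.4²) ≈ 2.5 units.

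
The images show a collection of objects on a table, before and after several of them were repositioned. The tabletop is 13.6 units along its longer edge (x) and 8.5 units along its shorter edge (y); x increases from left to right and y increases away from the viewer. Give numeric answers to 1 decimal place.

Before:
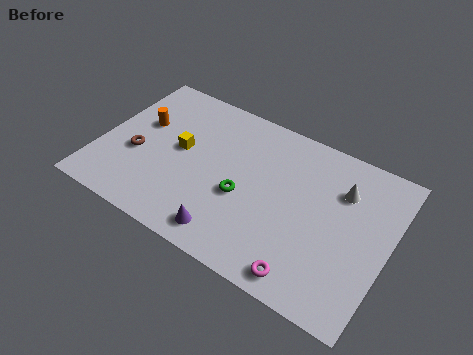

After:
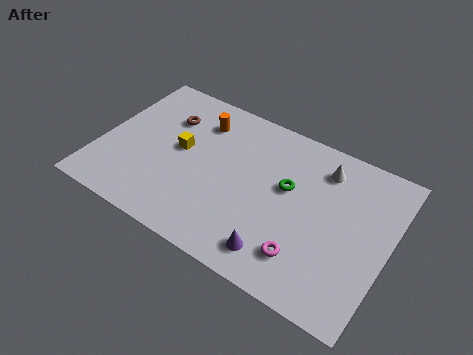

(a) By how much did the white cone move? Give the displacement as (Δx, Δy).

(-1.0, 0.7)

From the two frames, the white cone sits at roughly (11.2, 6.1) before and (10.2, 6.8) after.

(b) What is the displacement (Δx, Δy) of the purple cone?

(2.3, 0.2)

The purple cone started near (6.6, 1.2) and ended near (8.9, 1.4).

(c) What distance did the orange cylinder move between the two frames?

3.0

The orange cylinder moved from about (1.7, 5.2) to (4.3, 6.6), a distance of √(2.6² + 1.4²) ≈ 3.0.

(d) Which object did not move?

the yellow cube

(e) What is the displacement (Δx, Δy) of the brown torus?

(1.0, 2.7)

The brown torus was at about (1.8, 3.4) and moved to about (2.8, 6.1).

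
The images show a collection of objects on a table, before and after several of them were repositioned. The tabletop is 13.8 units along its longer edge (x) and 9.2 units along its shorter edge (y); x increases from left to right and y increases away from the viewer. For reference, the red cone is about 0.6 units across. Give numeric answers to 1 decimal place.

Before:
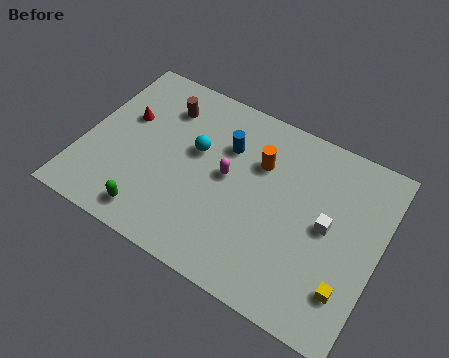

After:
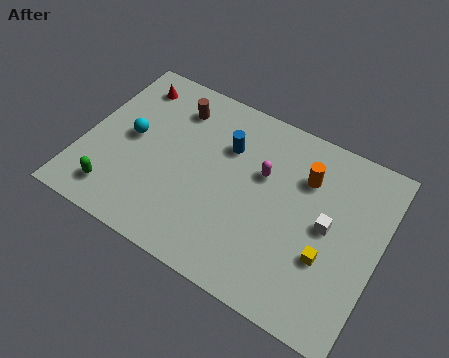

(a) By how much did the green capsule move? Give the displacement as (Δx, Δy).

(-1.8, 0.3)

From the two frames, the green capsule sits at roughly (3.7, 1.3) before and (1.9, 1.6) after.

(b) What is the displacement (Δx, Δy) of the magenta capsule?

(1.5, 0.9)

The magenta capsule started near (6.7, 4.9) and ended near (8.2, 5.8).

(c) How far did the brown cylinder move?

0.5

The brown cylinder moved from about (3.3, 7.1) to (3.8, 7.3), a distance of √(0.5² + 0.2²) ≈ 0.5.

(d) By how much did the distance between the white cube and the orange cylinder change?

-1.5

The distance was about 3.8 in the first image and 2.3 in the second, so they moved 1.5 units closer together.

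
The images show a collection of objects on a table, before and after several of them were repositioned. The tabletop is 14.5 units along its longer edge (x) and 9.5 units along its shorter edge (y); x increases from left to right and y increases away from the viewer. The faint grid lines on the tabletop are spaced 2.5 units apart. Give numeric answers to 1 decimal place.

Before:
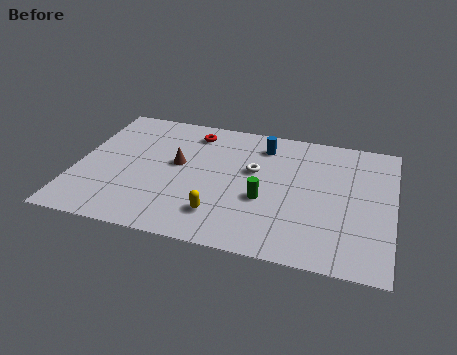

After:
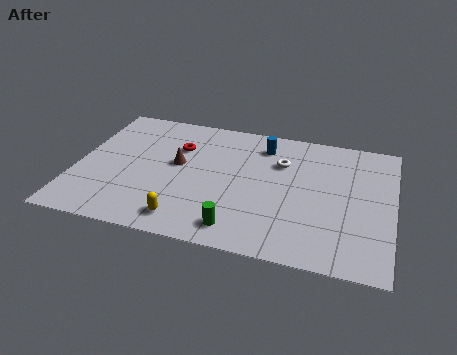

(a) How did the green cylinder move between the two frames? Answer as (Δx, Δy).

(-1.0, -2.3)

From the two frames, the green cylinder sits at roughly (8.7, 3.7) before and (7.7, 1.4) after.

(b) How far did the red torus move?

1.4

The red torus was near (5.1, 7.9) before and (4.5, 6.6) after, so it travelled √(0.6² + 1.3²) ≈ 1.4 units.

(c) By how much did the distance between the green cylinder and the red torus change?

+0.6

The distance was about 5.5 in the first image and 6.1 in the second, so they moved 0.6 units further apart.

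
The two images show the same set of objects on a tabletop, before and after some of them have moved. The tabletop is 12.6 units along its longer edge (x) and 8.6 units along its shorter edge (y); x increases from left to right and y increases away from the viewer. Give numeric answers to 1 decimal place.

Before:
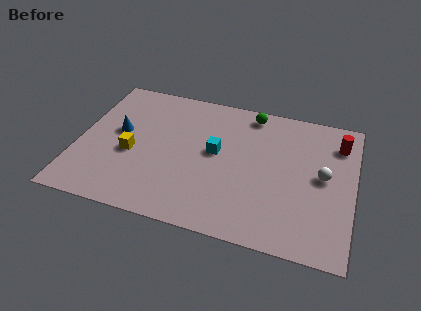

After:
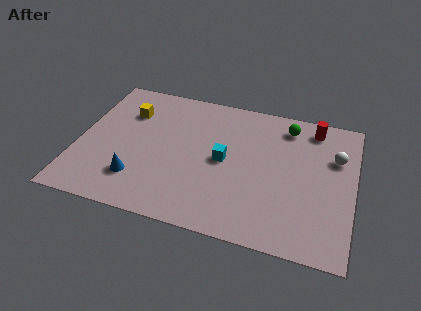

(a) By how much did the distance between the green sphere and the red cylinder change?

-3.0

The distance was about 4.2 in the first image and 1.2 in the second, so they moved 3.0 units closer together.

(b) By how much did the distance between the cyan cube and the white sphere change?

+0.3

They were about 4.9 units apart before and 5.2 after — 0.3 units further apart.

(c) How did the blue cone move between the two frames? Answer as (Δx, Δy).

(1.1, -2.7)

From the two frames, the blue cone sits at roughly (1.8, 4.8) before and (2.9, 2.1) after.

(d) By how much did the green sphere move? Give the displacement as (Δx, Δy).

(1.7, -0.4)

The green sphere started near (7.7, 7.6) and ended near (9.4, 7.2).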